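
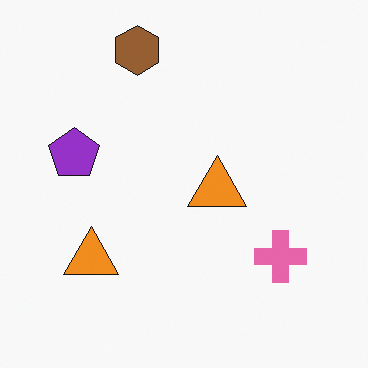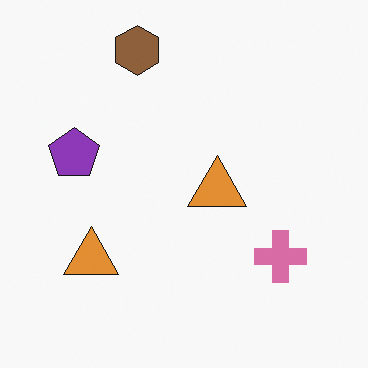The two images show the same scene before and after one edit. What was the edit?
The image was slightly desaturated.

All colors are more muted and greyish — a global saturation change.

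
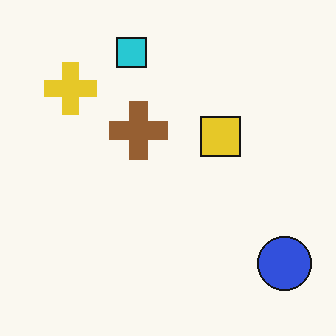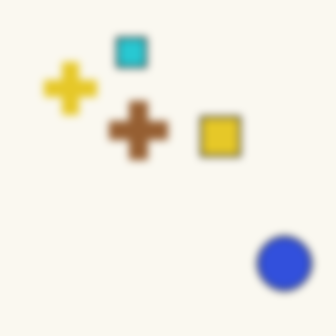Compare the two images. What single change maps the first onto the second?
It was moderately blurred.

Shape edges and outlines are uniformly softened across the whole image.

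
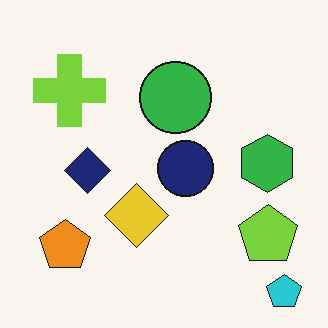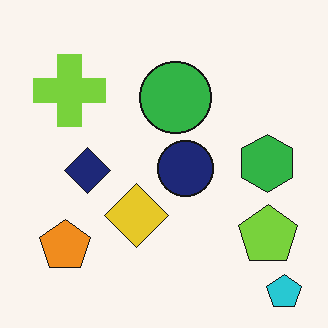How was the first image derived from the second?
This is the original image given moderate JPEG compression.

Blocky 8×8 compression artifacts appear around shape edges and the flat background shows ringing — characteristic JPEG degradation.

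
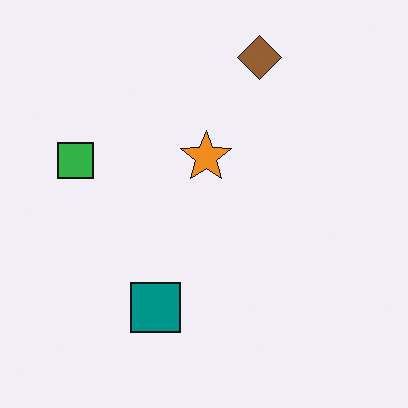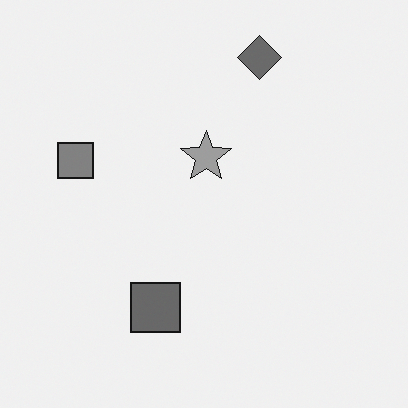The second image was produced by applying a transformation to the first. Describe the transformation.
It was converted to grayscale.

All color is removed — every shape is now a shade of grey.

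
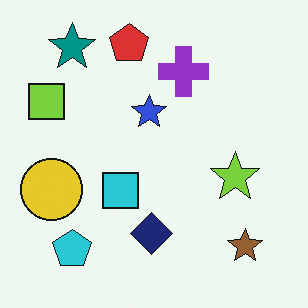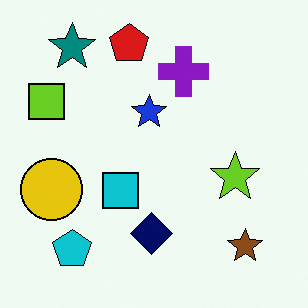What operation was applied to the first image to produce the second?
This is the original image given slightly increased contrast.

Tones are pushed away from mid-grey across the whole image — a global contrast change.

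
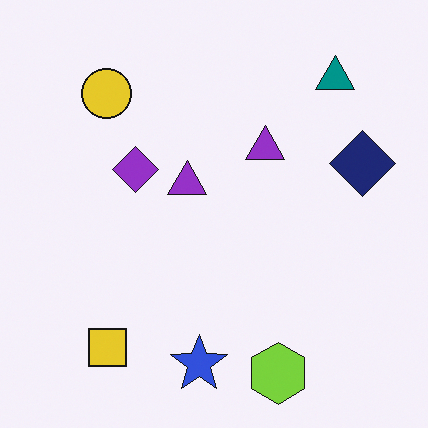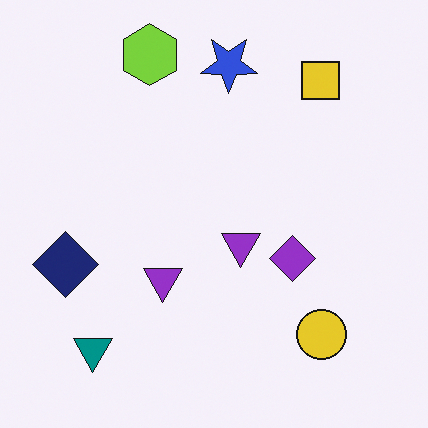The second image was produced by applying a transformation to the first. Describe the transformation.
This is the original image rotated 180°.

The teal triangle sits in the top-right of the first image and the bottom-left of the second — consistent with a whole-image 180° rotation.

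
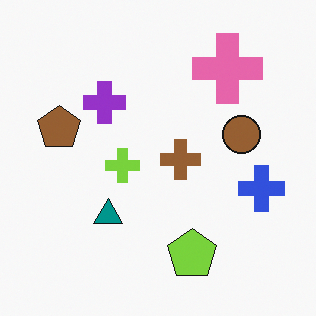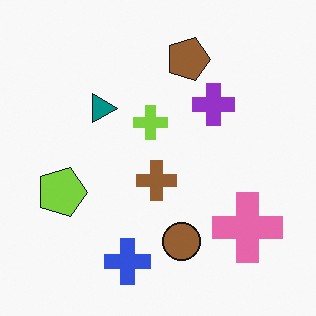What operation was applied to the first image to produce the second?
It was rotated 90° clockwise.

The pink cross sits in the top-right of the first image and the bottom-right of the second — consistent with a whole-image 90° clockwise rotation.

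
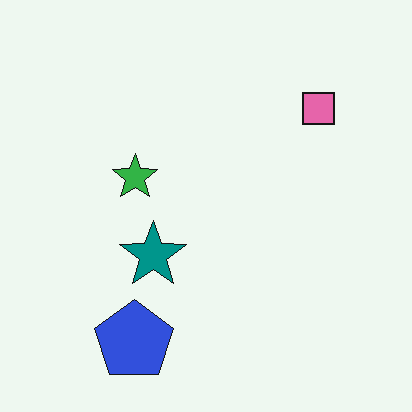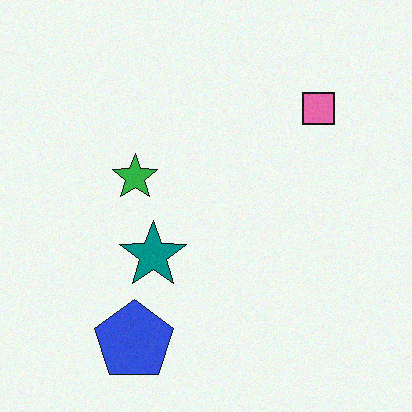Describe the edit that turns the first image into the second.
It was degraded with light additive noise.

Random speckle covers the whole image, including the flat background.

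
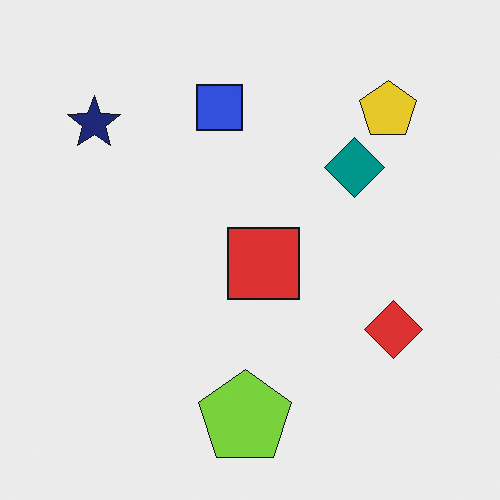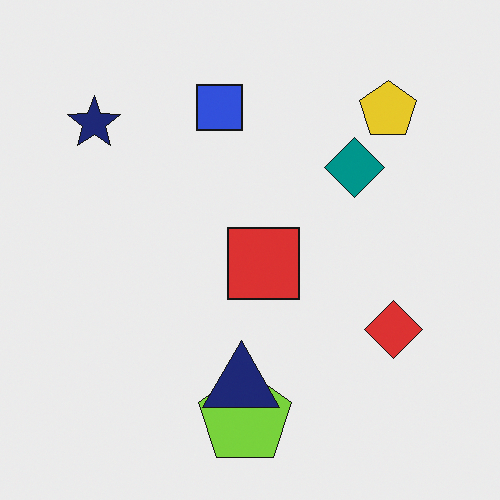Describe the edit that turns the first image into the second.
It was overlaid with an additional navy triangle.

A navy triangle appears in the second image that is absent from the first.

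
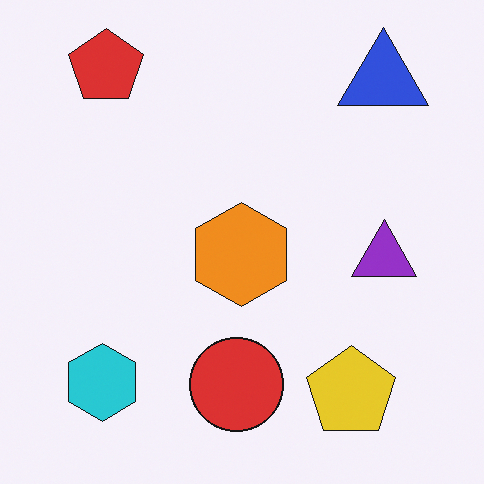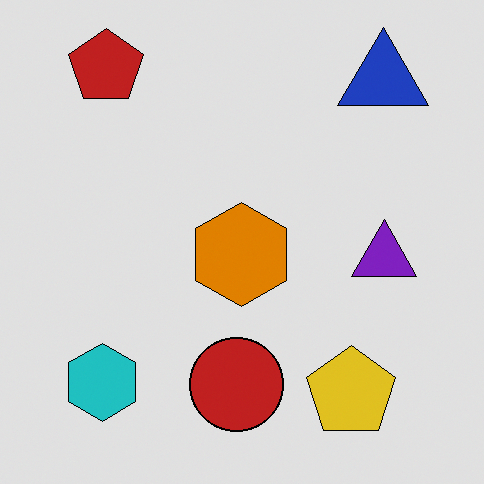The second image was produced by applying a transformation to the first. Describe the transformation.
It was moderately posterized.

Each flat color has snapped to a coarser quantized level — most visibly, the near-white background has dropped to a flat grey.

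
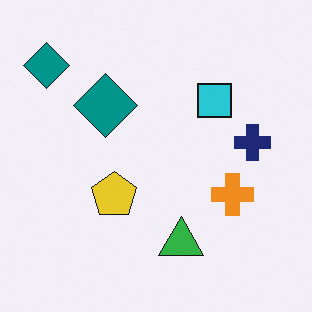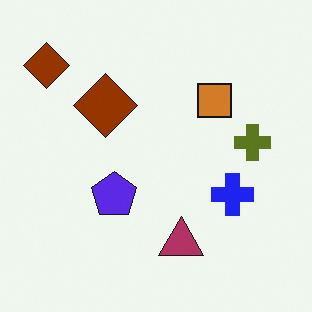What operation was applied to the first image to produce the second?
The image was hue-shifted through roughly half the color wheel.

Every shape's color has rotated by the same amount around the hue wheel — a uniform hue shift.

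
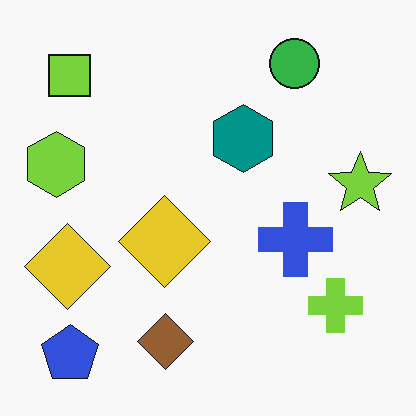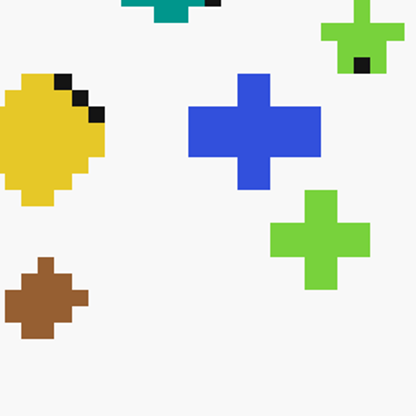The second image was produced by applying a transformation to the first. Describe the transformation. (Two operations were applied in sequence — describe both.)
The image was heavily pixelated into large blocks, then cropped to a noticeably smaller region and rescaled.

Shapes are reduced to large square blocks; fine edges and outlines are lost — a downscale-then-upscale (mosaic) effect. The visible shapes are larger and the field of view is narrower; shapes near the original edges may be partly or wholly outside the frame — a crop-and-rescale.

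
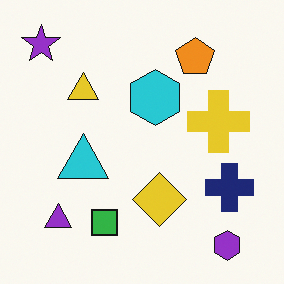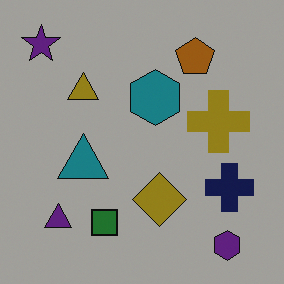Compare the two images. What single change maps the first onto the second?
The image was darkened a lot.

Every pixel — background and shapes alike — is uniformly darkened.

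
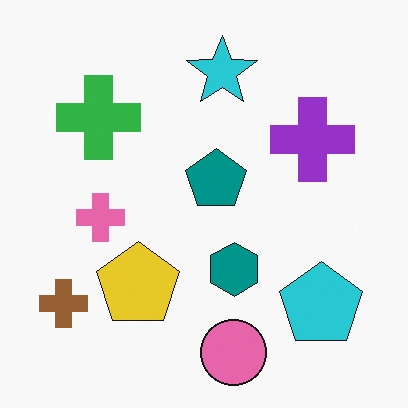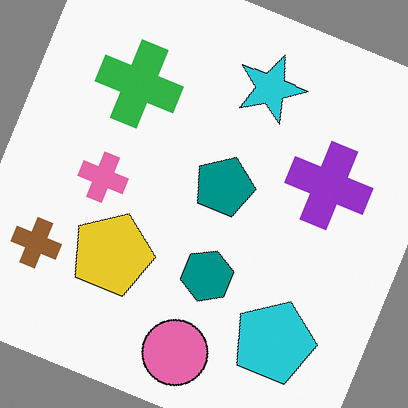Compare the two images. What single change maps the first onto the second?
The transformation is: rotated clockwise by a moderate amount.

Every shape is tilted by the same angle and the image corners show triangular fill wedges — a whole-image rotation by a non-right angle.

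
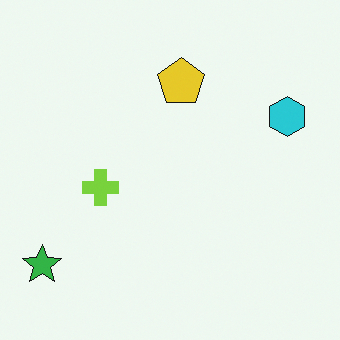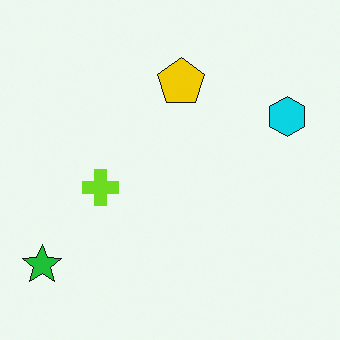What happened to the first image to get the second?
The transformation is: slightly oversaturated.

All colors are more vivid — a global saturation change.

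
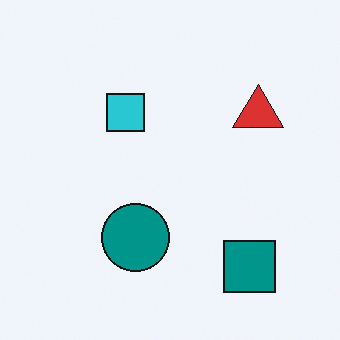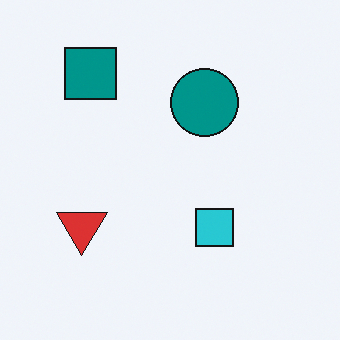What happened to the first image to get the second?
The transformation is: rotated 180°.

The teal square sits in the bottom-right of the first image and the top-left of the second — consistent with a whole-image 180° rotation.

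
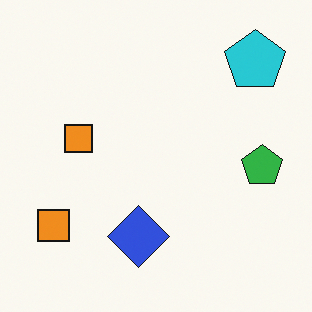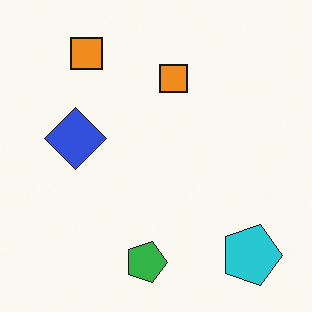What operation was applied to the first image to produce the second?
This is the original image rotated 90° clockwise.

The cyan pentagon sits in the top-right of the first image and the bottom-right of the second — consistent with a whole-image 90° clockwise rotation.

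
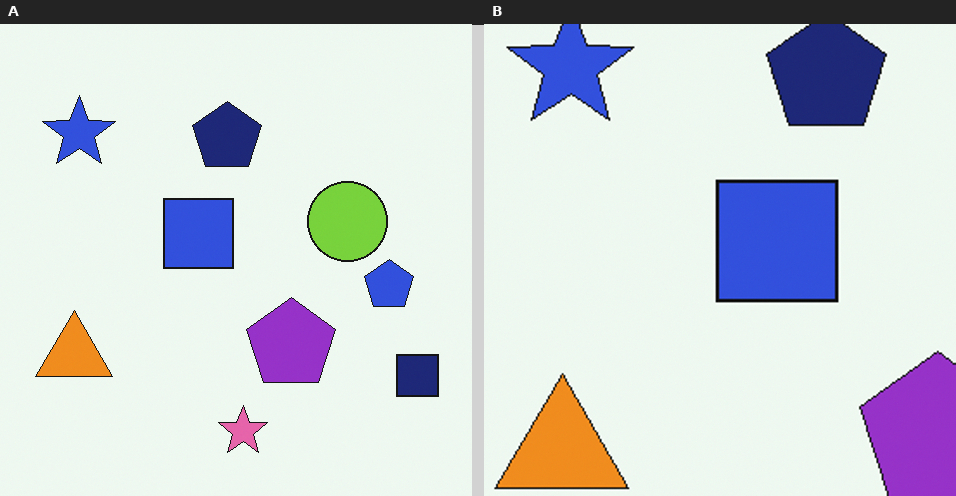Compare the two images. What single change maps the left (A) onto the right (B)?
The image was cropped to a noticeably smaller region and rescaled.

The visible shapes are larger and the field of view is narrower; shapes near the original edges may be partly or wholly outside the frame — a crop-and-rescale.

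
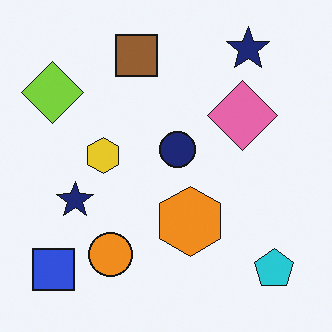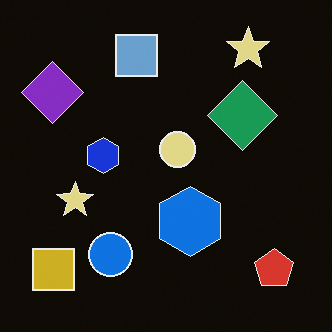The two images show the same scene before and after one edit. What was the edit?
This is the original image color-inverted (negative).

The light background has become dark and every shape's color is its complement — a photographic negative.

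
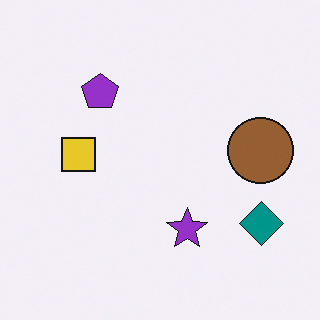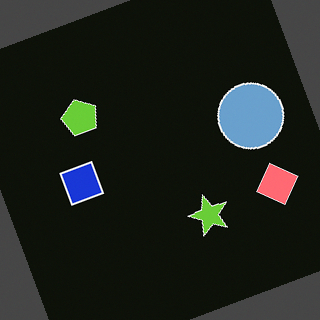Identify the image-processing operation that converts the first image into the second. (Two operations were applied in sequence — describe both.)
This is the original image color-inverted (negative), then rotated counter-clockwise by a moderate amount.

The light background has become dark and every shape's color is its complement — a photographic negative. Every shape is tilted by the same angle and the image corners show triangular fill wedges — a whole-image rotation by a non-right angle.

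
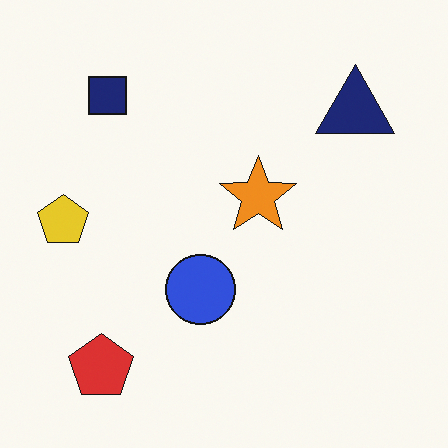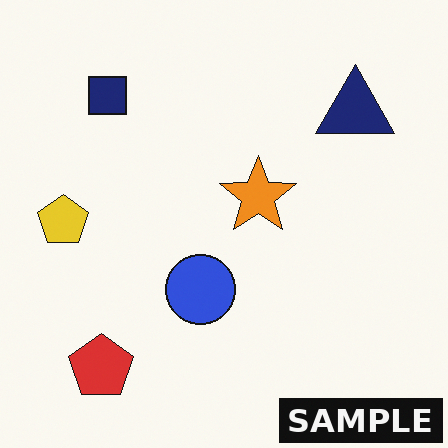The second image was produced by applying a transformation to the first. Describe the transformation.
The image was watermarked with the text "SAMPLE" in the lower-right corner.

A dark label reading "SAMPLE" appears in the lower-right corner.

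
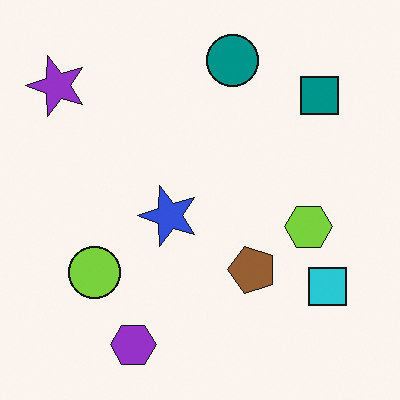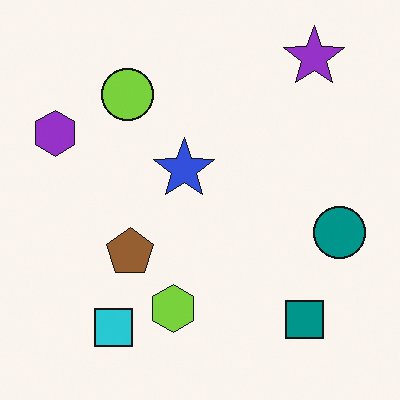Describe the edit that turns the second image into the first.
The first image is the second rotated 90° counter-clockwise.

The purple star sits in the top-right of the second image and the top-left of the first — consistent with a whole-image 90° counter-clockwise rotation.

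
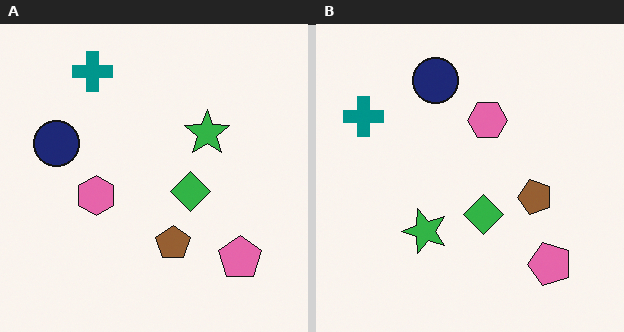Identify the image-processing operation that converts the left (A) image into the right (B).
This is the original image transposed (reflected across the top-left ↔ bottom-right diagonal).

Shapes have swapped their row and column positions — what was in the top-right is now in the bottom-left — a diagonal reflection.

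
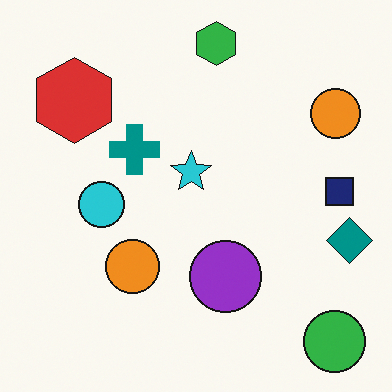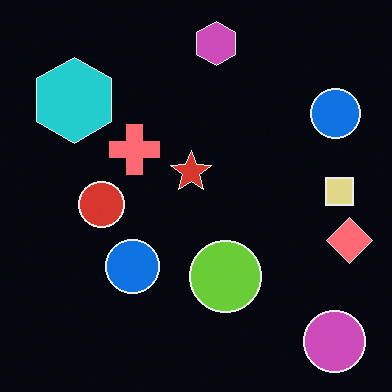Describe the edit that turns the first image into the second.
The image was color-inverted (negative).

The light background has become dark and every shape's color is its complement — a photographic negative.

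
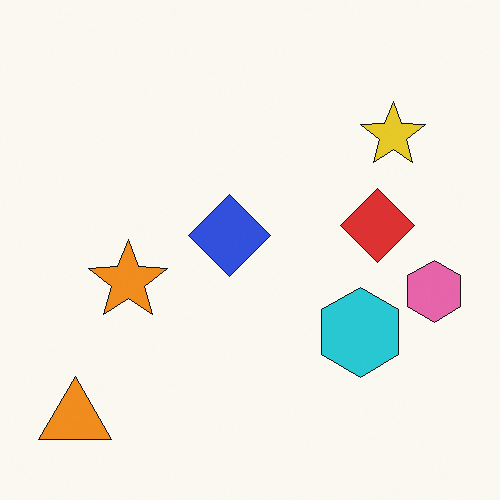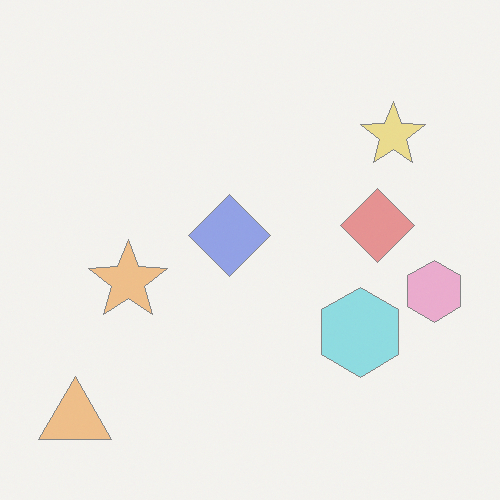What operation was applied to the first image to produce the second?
It was washed out (contrast reduced).

Tones are pushed toward mid-grey across the whole image — a global contrast change.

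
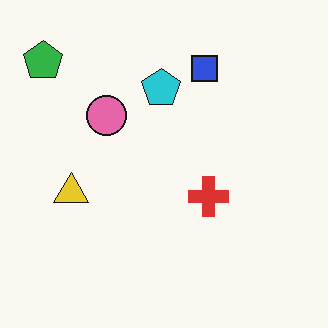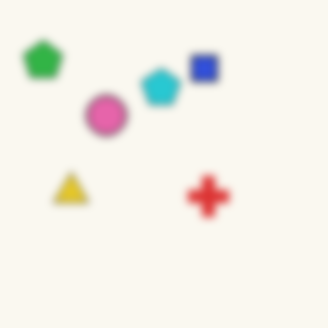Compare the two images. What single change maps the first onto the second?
This is the original image moderately blurred.

Shape edges and outlines are uniformly softened across the whole image.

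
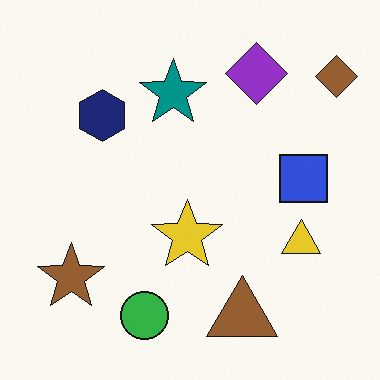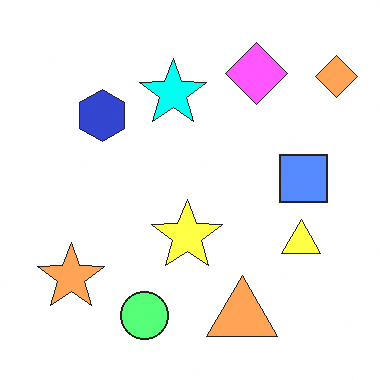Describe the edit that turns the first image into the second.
This is the original image substantially brightened.

Every pixel — background and shapes alike — is uniformly brightened.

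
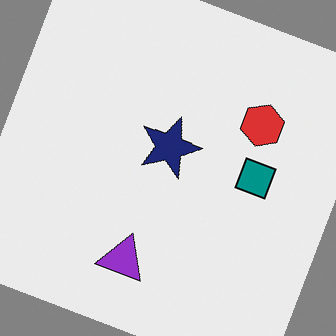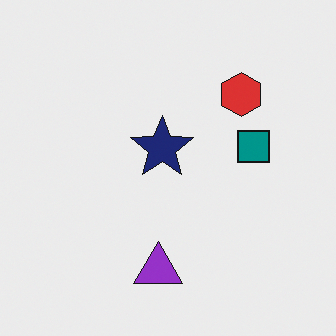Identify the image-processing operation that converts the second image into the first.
The image was rotated clockwise by a clearly visible amount.

Every shape is tilted by the same angle and the image corners show triangular fill wedges — a whole-image rotation by a non-right angle.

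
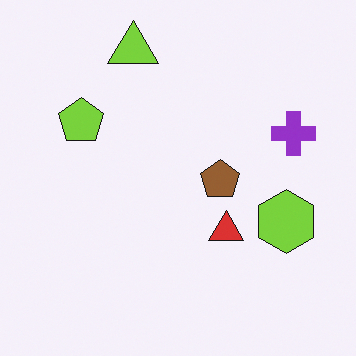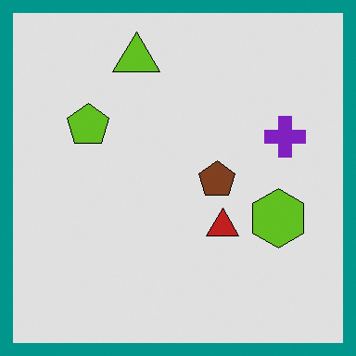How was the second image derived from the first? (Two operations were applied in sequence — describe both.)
The second image is the first moderately posterized, then framed with a teal border.

Each flat color has snapped to a coarser quantized level — most visibly, the near-white background has dropped to a flat grey. A solid teal frame runs around the edge of the second image, with the content slightly shrunk inside it.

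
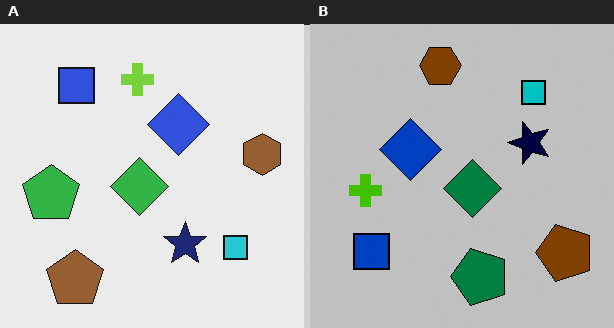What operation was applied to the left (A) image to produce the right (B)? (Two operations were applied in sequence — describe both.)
This is the original image heavily posterized to just a handful of flat colors, then rotated 90° counter-clockwise.

Each flat color has snapped to a coarser quantized level — most visibly, the near-white background has dropped to a flat grey. The brown pentagon sits in the bottom-left of the left (A) image and the bottom-right of the right (B) — consistent with a whole-image 90° counter-clockwise rotation.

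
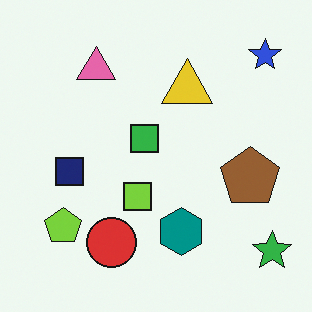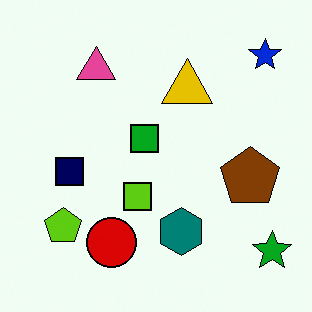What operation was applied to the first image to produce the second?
The image was given slightly increased contrast.

Tones are pushed away from mid-grey across the whole image — a global contrast change.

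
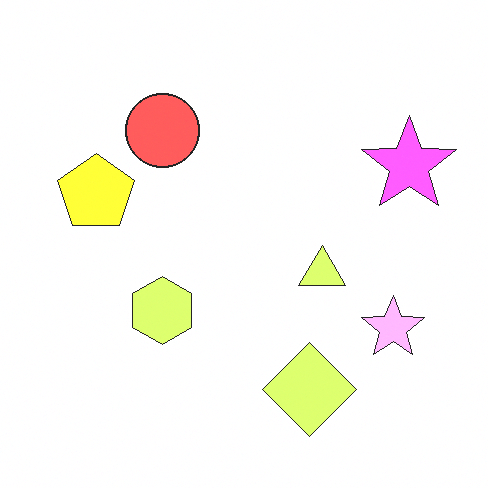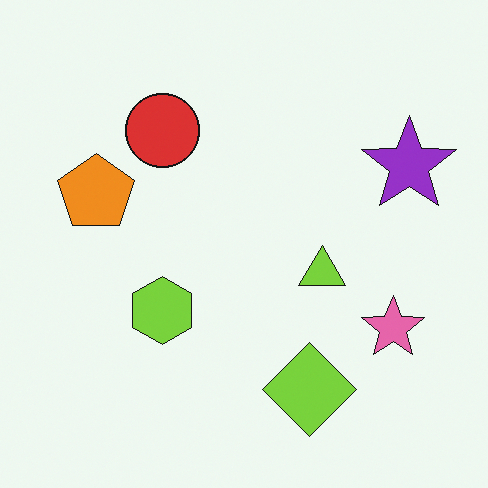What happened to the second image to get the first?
The transformation is: brightened a lot.

Every pixel — background and shapes alike — is uniformly brightened.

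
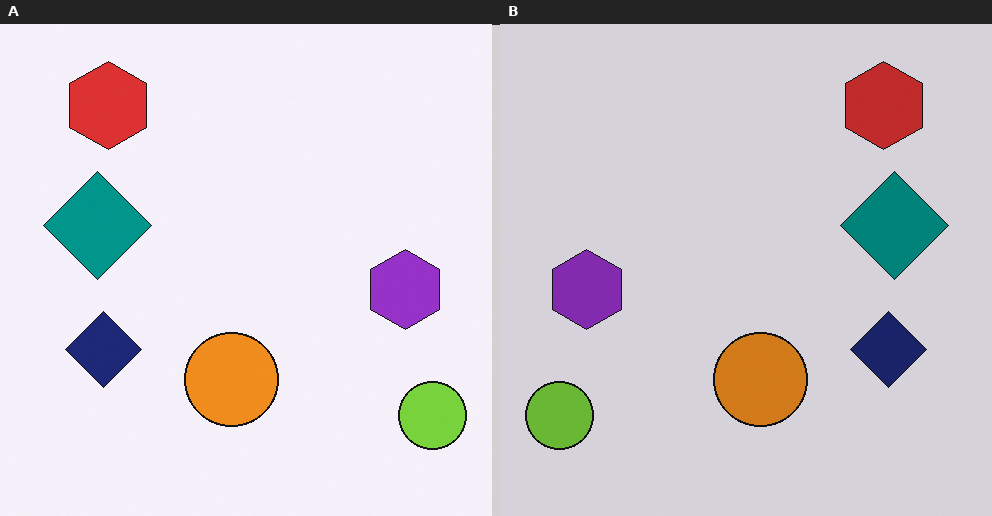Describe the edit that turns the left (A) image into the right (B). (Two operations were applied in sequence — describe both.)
Flipped horizontally (left ↔ right), then darkened a little.

The lime circle is in the bottom-right of the left (A) image and the bottom-left of the right (B) — shapes on opposite sides of the vertical midline have swapped in a mirror flip. Every pixel — background and shapes alike — is uniformly darkened.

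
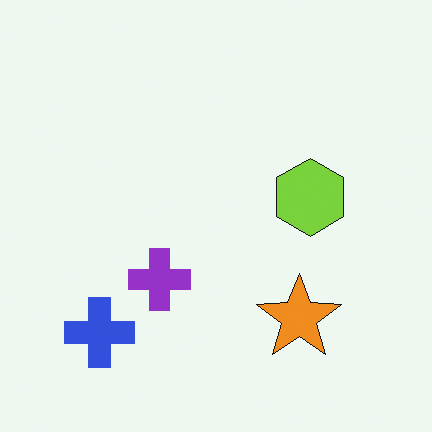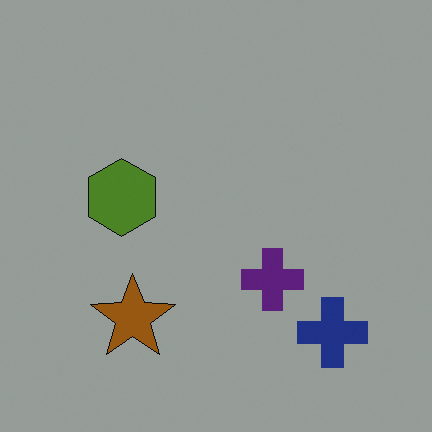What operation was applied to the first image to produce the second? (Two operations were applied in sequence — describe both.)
The second image is the first flipped horizontally (left ↔ right), then noticeably darkened.

The blue cross is in the bottom-left of the first image and the bottom-right of the second — shapes on opposite sides of the vertical midline have swapped in a mirror flip. Every pixel — background and shapes alike — is uniformly darkened.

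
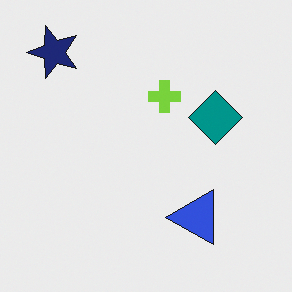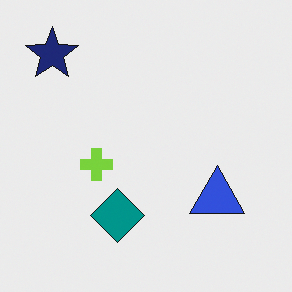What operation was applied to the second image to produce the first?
The transformation is: transposed (reflected across the top-left ↔ bottom-right diagonal).

Shapes have swapped their row and column positions — what was in the top-right is now in the bottom-left — a diagonal reflection.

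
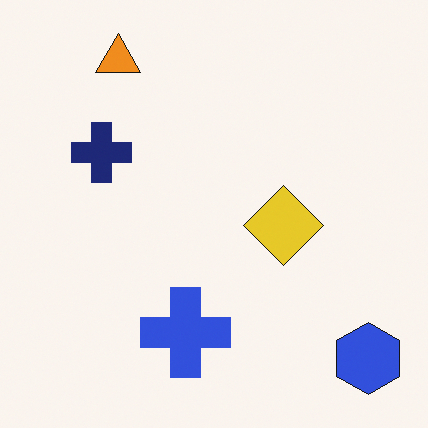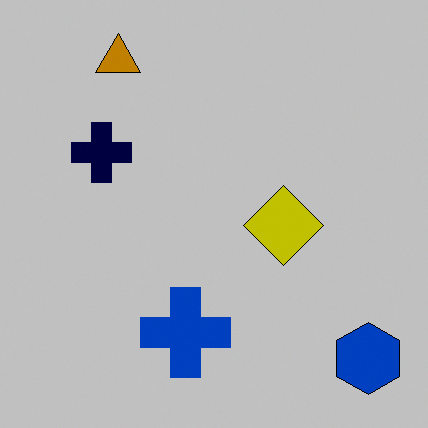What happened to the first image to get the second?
This is the original image heavily posterized to just a handful of flat colors.

Each flat color has snapped to a coarser quantized level — most visibly, the near-white background has dropped to a flat grey.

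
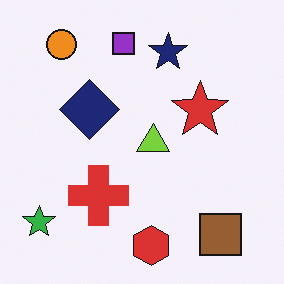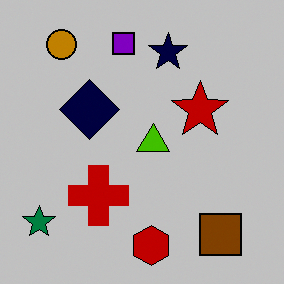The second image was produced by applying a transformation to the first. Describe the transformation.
It was heavily posterized to just a handful of flat colors.

Each flat color has snapped to a coarser quantized level — most visibly, the near-white background has dropped to a flat grey.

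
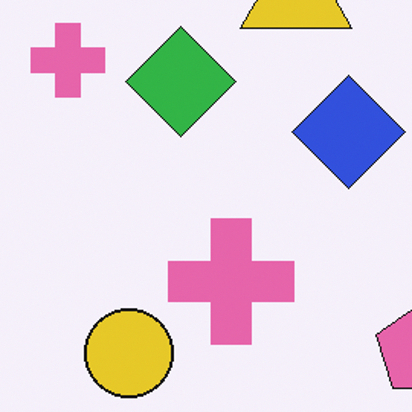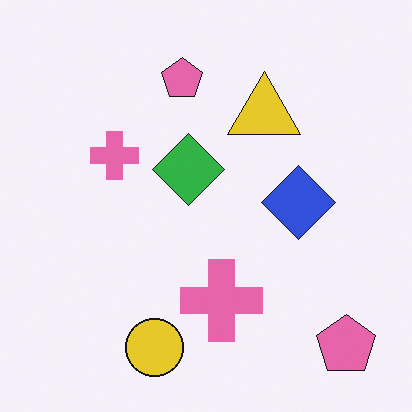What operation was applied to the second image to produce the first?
The first image is the second cropped slightly and scaled back up.

The visible shapes are larger and the field of view is narrower; shapes near the original edges may be partly or wholly outside the frame — a crop-and-rescale.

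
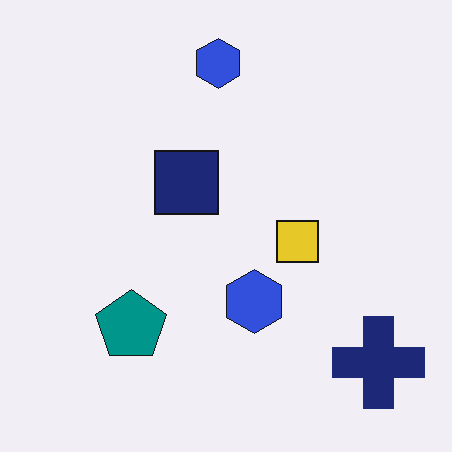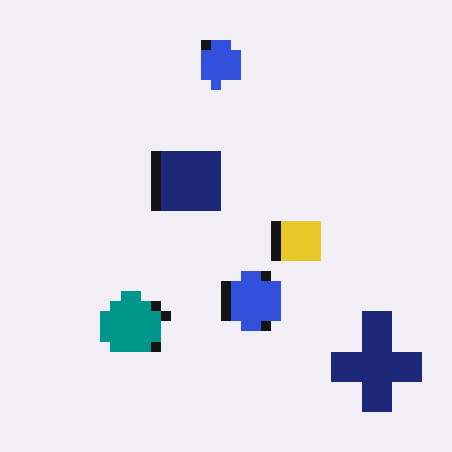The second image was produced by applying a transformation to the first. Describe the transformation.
The second image is the first heavily pixelated into large blocks.

Shapes are reduced to large square blocks; fine edges and outlines are lost — a downscale-then-upscale (mosaic) effect.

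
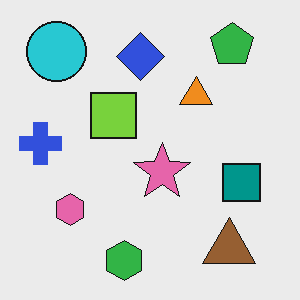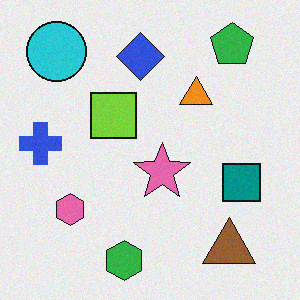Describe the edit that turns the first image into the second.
The transformation is: degraded with light additive noise.

Random speckle covers the whole image, including the flat background.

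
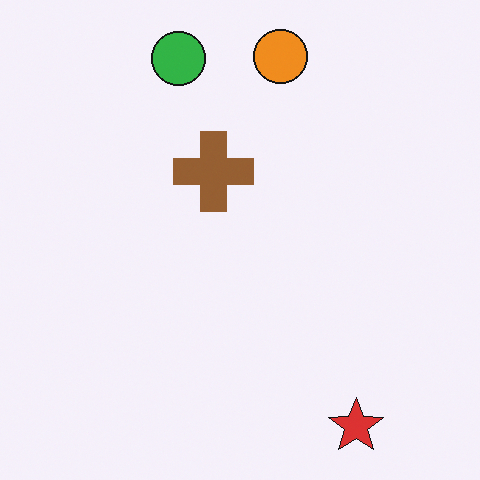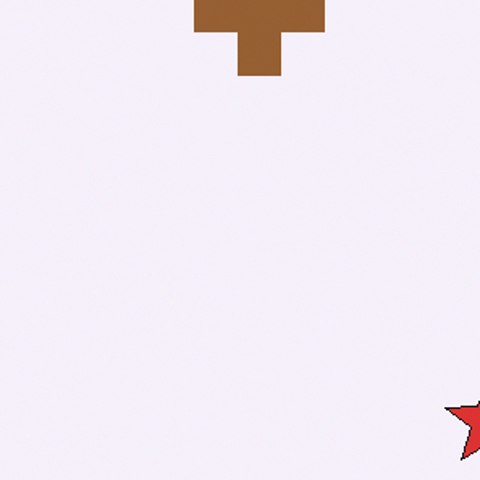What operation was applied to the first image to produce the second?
The image was cropped to a modestly smaller region and rescaled.

The visible shapes are larger and the field of view is narrower; shapes near the original edges may be partly or wholly outside the frame — a crop-and-rescale.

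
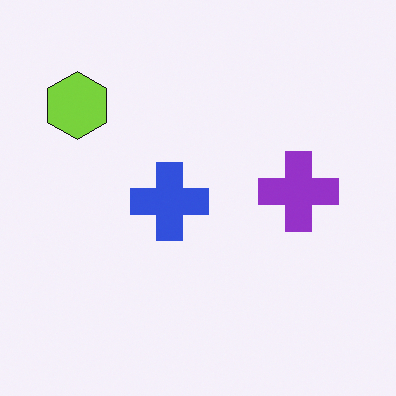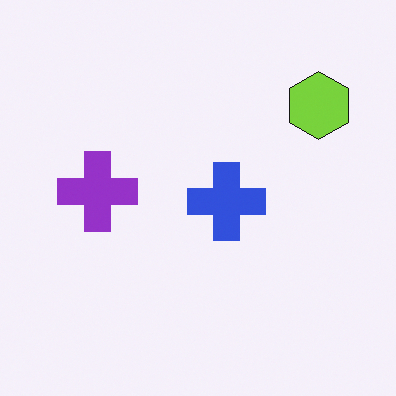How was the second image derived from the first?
This is the original image flipped horizontally (left ↔ right).

The lime hexagon is in the top-left of the first image and the top-right of the second — shapes on opposite sides of the vertical midline have swapped in a mirror flip.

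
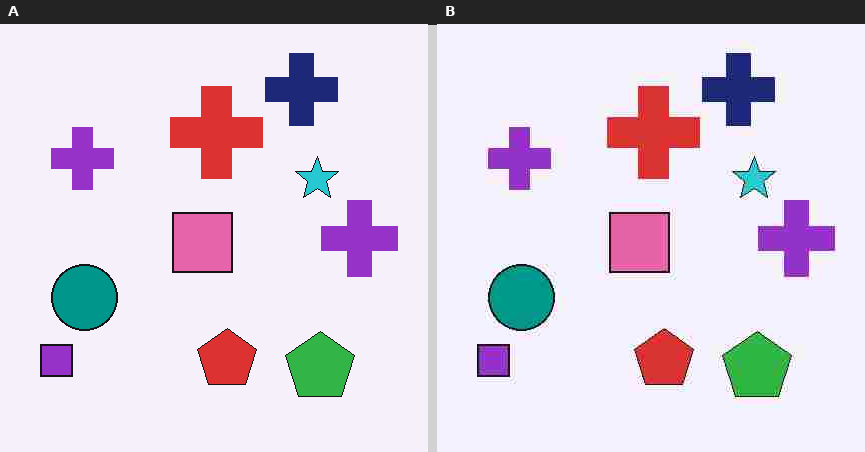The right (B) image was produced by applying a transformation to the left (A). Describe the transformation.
It was heavily JPEG-compressed with obvious blocking artifacts.

Blocky 8×8 compression artifacts appear around shape edges and the flat background shows ringing — characteristic JPEG degradation.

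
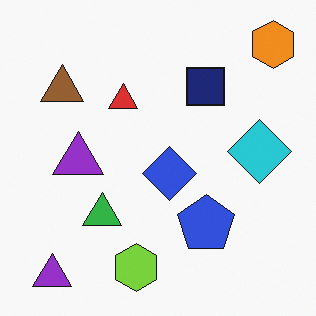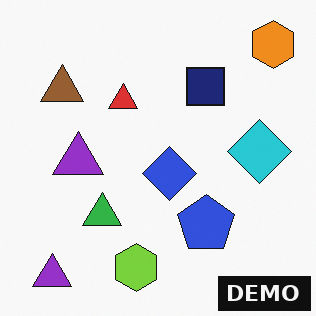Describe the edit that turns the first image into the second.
Watermarked with the text "DEMO" in the lower-right corner.

A dark label reading "DEMO" appears in the lower-right corner.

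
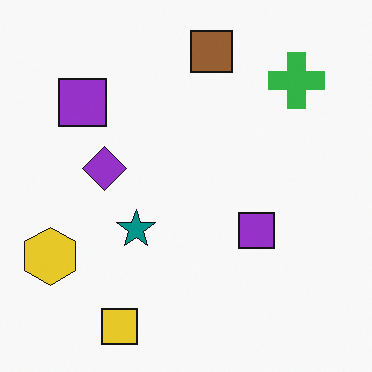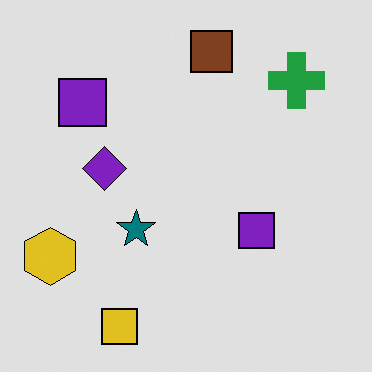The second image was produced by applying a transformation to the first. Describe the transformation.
It was posterized to a reduced palette.

Each flat color has snapped to a coarser quantized level — most visibly, the near-white background has dropped to a flat grey.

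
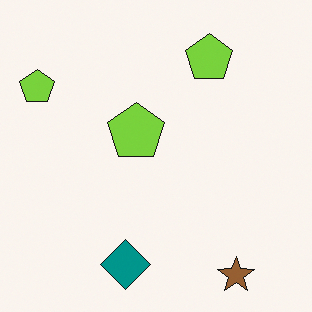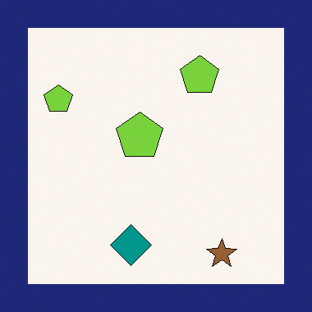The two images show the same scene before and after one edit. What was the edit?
The transformation is: framed with a navy border.

A solid navy frame runs around the edge of the second image, with the content slightly shrunk inside it.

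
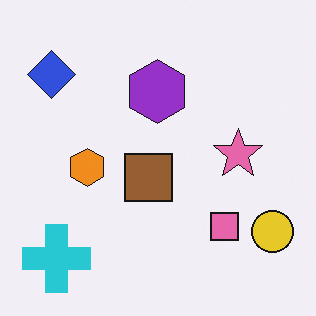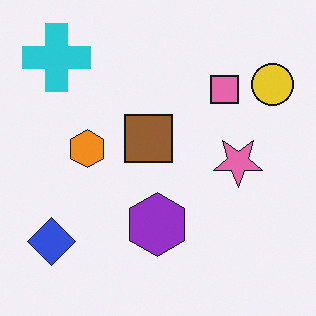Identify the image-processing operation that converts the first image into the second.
The second image is the first flipped vertically (top ↔ bottom).

The cyan cross is in the bottom-left of the first image and the top-left of the second — shapes on opposite sides of the horizontal midline have swapped in a mirror flip.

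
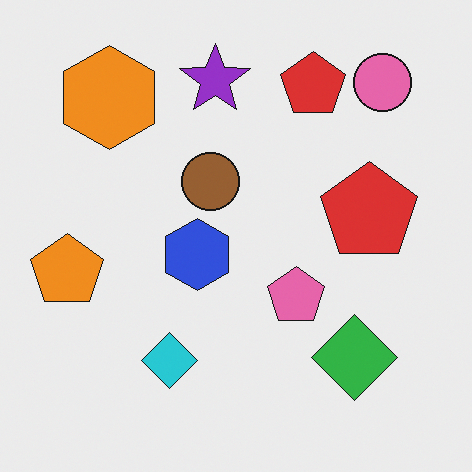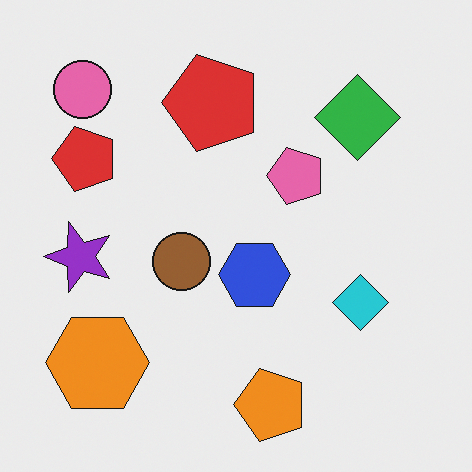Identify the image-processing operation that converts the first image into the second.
The second image is the first rotated 90° counter-clockwise.

The pink circle sits in the top-right of the first image and the top-left of the second — consistent with a whole-image 90° counter-clockwise rotation.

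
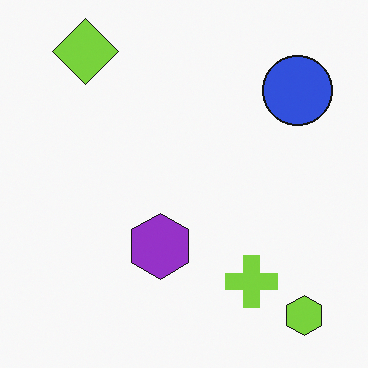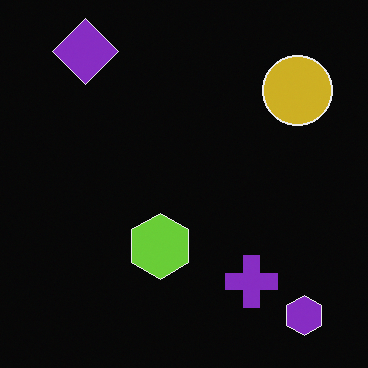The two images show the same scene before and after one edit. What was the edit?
The second image is the first color-inverted (negative).

The light background has become dark and every shape's color is its complement — a photographic negative.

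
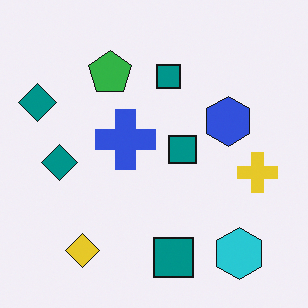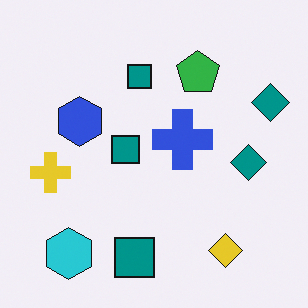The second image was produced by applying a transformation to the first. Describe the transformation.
It was flipped horizontally (left ↔ right).

The yellow cross is in the right of the first image and the left of the second — shapes on opposite sides of the vertical midline have swapped in a mirror flip.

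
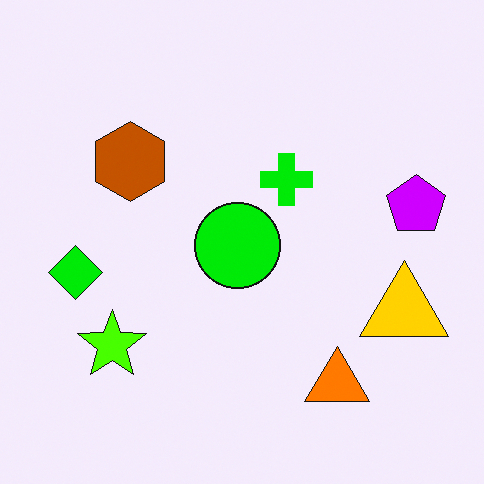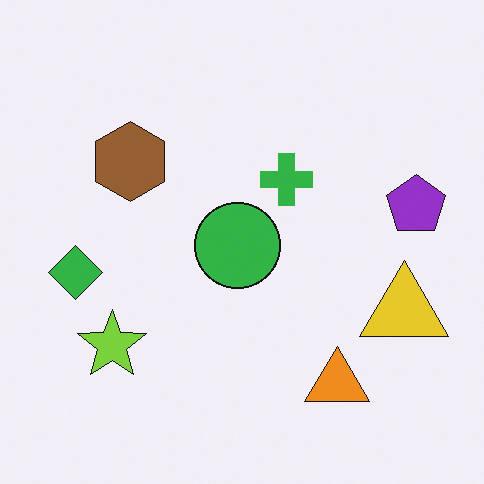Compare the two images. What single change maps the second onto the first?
The transformation is: made much more vivid (saturation change).

All colors are more vivid — a global saturation change.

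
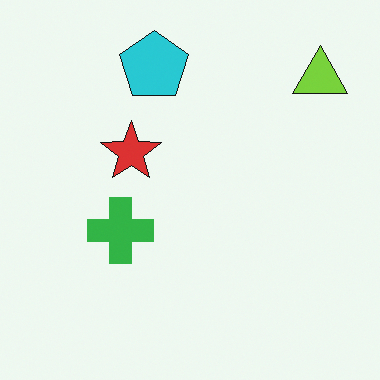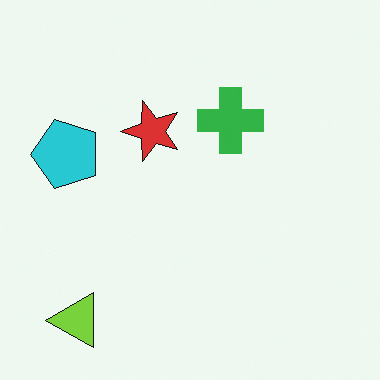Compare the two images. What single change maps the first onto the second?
It was transposed (reflected across the top-left ↔ bottom-right diagonal).

Shapes have swapped their row and column positions — what was in the top-right is now in the bottom-left — a diagonal reflection.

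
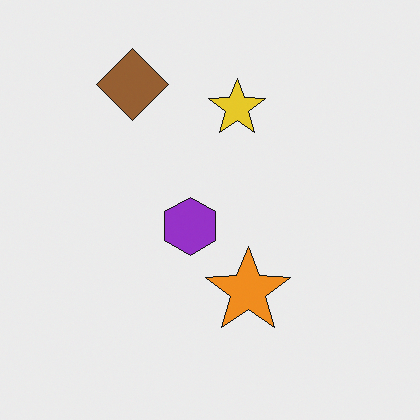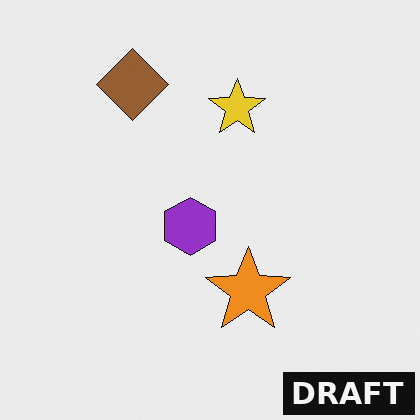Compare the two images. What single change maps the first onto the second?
The second image is the first watermarked with the text "DRAFT" in the lower-right corner.

A dark label reading "DRAFT" appears in the lower-right corner.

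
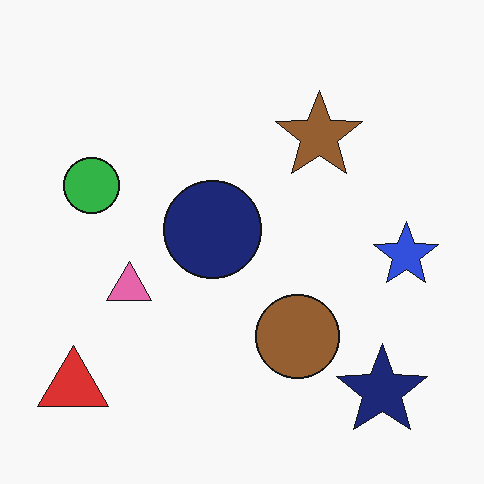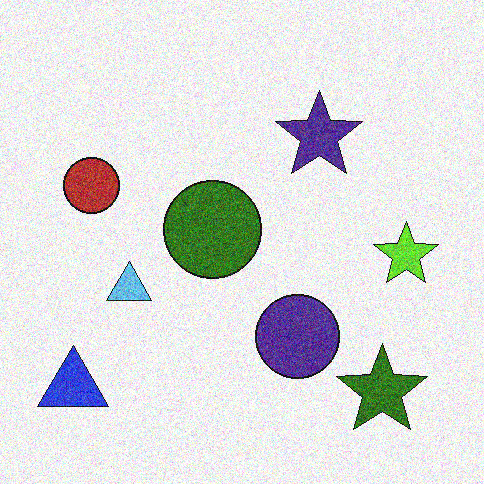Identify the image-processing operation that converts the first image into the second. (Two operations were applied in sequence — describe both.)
The transformation is: hue-shifted through roughly half the color wheel, then degraded with moderate additive noise.

Every shape's color has rotated by the same amount around the hue wheel — a uniform hue shift. Random speckle covers the whole image, including the flat background.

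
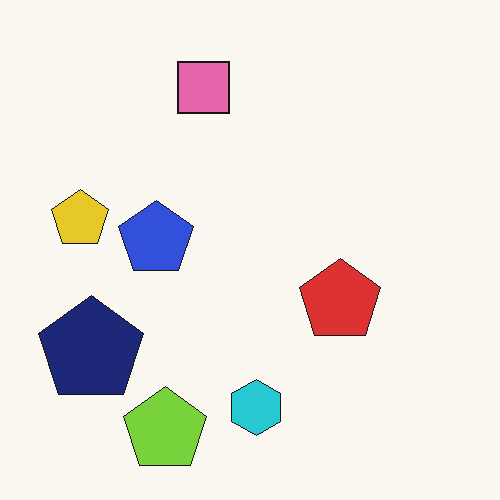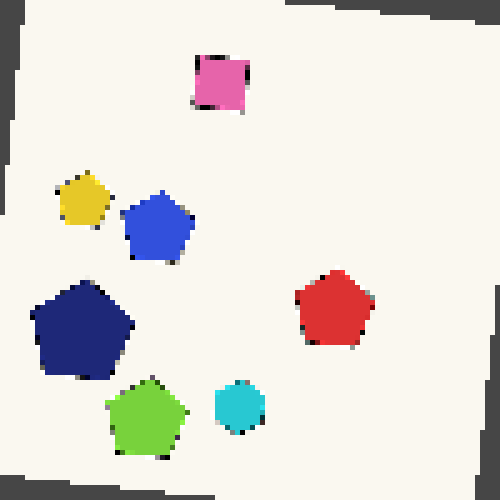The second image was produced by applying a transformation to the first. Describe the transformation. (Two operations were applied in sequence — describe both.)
This is the original image rotated clockwise by a small amount, then mildly pixelated.

Every shape is tilted by the same angle and the image corners show triangular fill wedges — a whole-image rotation by a non-right angle. Shapes are reduced to large square blocks; fine edges and outlines are lost — a downscale-then-upscale (mosaic) effect.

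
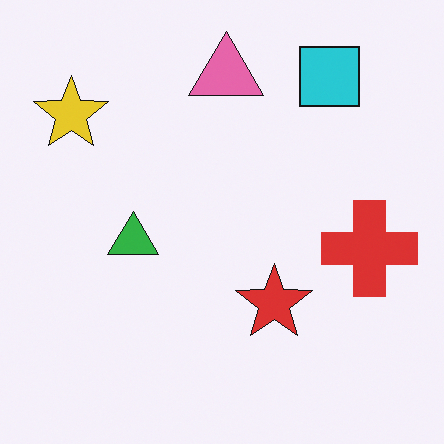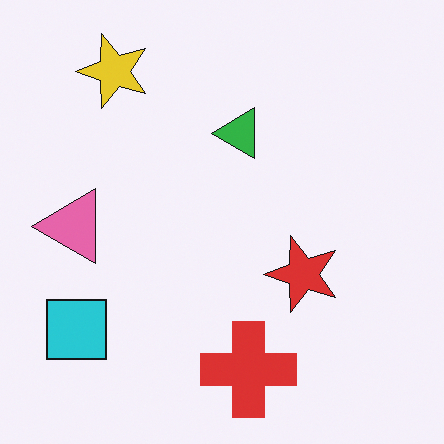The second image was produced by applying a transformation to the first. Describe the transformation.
Transposed (reflected across the top-left ↔ bottom-right diagonal).

Shapes have swapped their row and column positions — what was in the top-right is now in the bottom-left — a diagonal reflection.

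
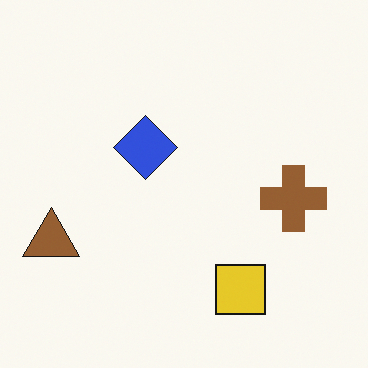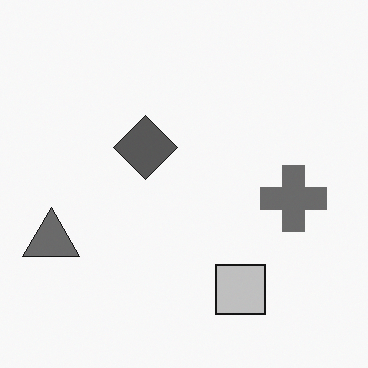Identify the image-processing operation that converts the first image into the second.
This is the original image converted to grayscale.

All color is removed — every shape is now a shade of grey.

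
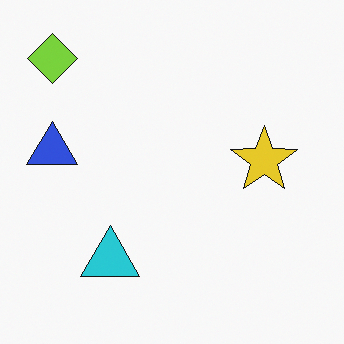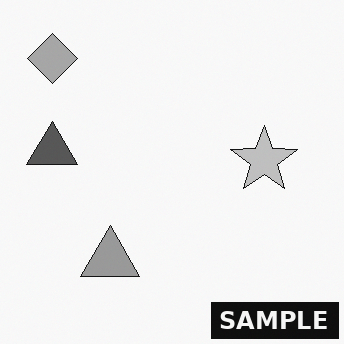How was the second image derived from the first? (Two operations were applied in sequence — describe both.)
This is the original image converted to grayscale, then watermarked with the text "SAMPLE" in the lower-right corner.

All color is removed — every shape is now a shade of grey. A dark label reading "SAMPLE" appears in the lower-right corner.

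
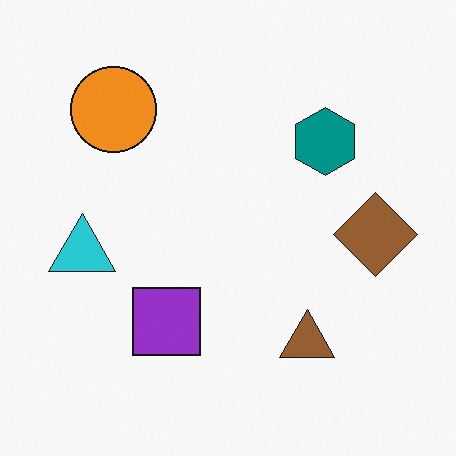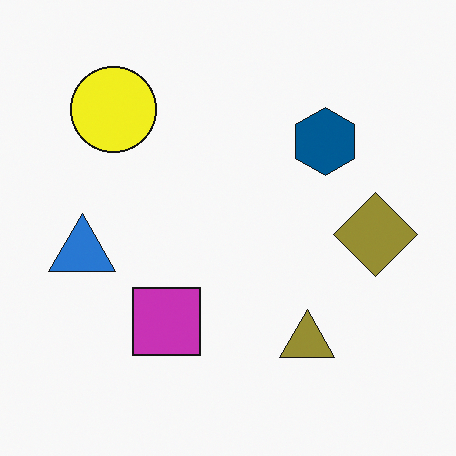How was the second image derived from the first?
The image was hue-shifted slightly.

Every shape's color has rotated by the same amount around the hue wheel — a uniform hue shift.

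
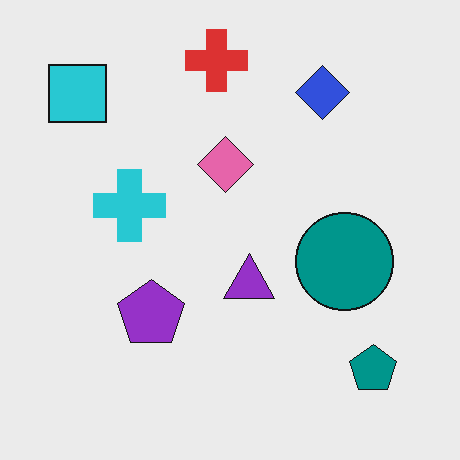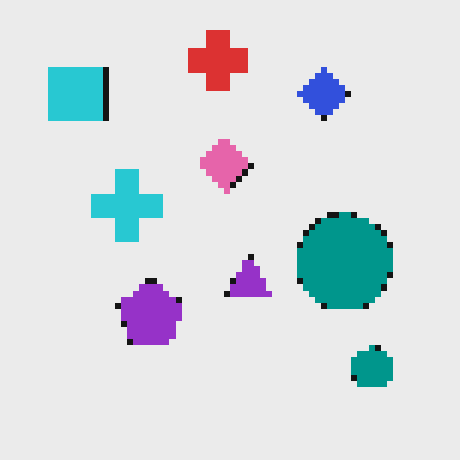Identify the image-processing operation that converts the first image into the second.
The second image is the first moderately pixelated.

Shapes are reduced to large square blocks; fine edges and outlines are lost — a downscale-then-upscale (mosaic) effect.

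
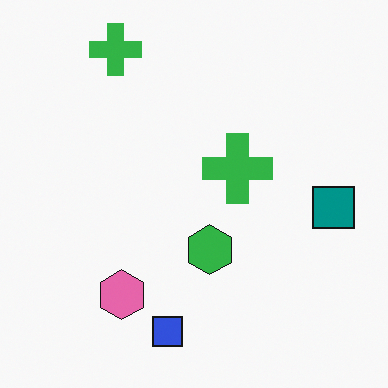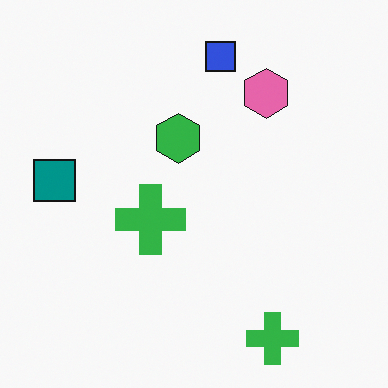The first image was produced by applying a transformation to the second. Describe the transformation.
The image was rotated 180°.

The teal square sits in the left of the second image and the right of the first — consistent with a whole-image 180° rotation.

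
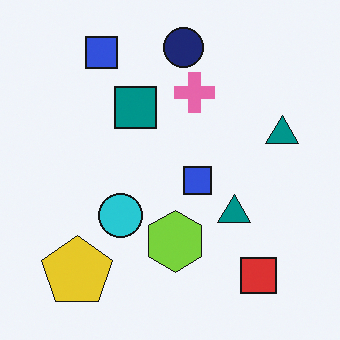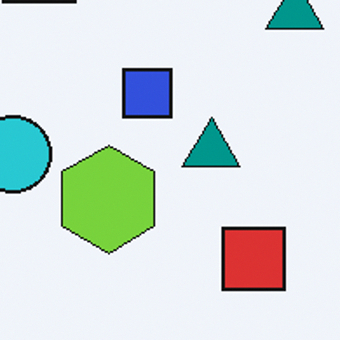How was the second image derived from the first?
This is the original image cropped to a noticeably smaller region and rescaled.

The visible shapes are larger and the field of view is narrower; shapes near the original edges may be partly or wholly outside the frame — a crop-and-rescale.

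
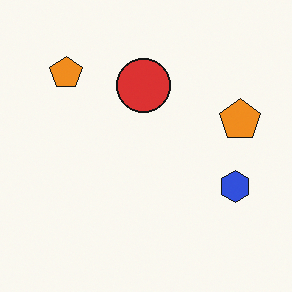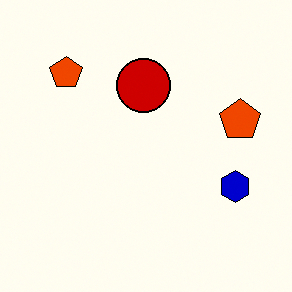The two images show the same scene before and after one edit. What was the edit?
The transformation is: boosted in contrast.

Tones are pushed away from mid-grey across the whole image — a global contrast change.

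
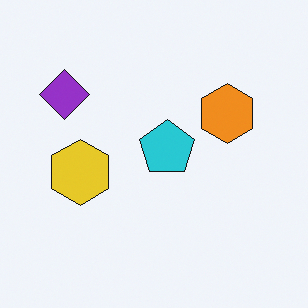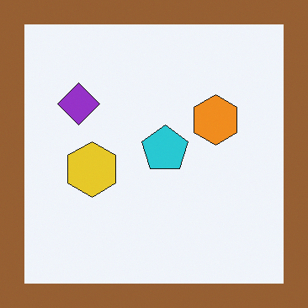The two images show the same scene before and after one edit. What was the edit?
The image was framed with a brown border.

A solid brown frame runs around the edge of the second image, with the content slightly shrunk inside it.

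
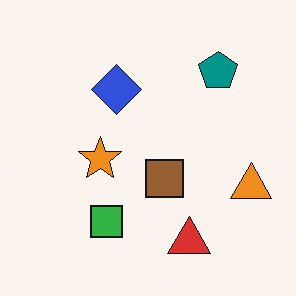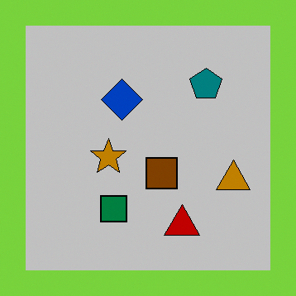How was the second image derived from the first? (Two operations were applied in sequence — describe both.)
The image was aggressively posterized, then framed with a lime border.

Each flat color has snapped to a coarser quantized level — most visibly, the near-white background has dropped to a flat grey. A solid lime frame runs around the edge of the second image, with the content slightly shrunk inside it.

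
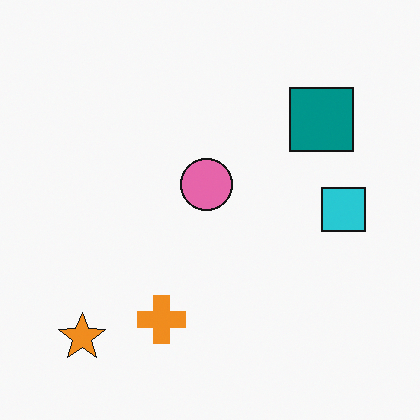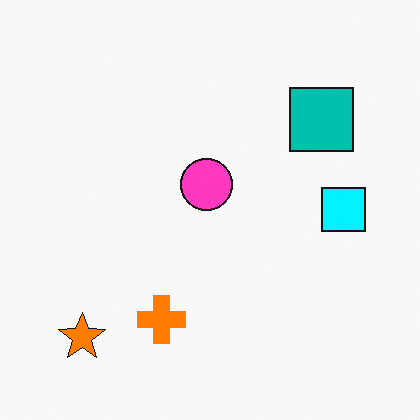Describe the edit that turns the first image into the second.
It was made much more vivid (saturation change).

All colors are more vivid — a global saturation change.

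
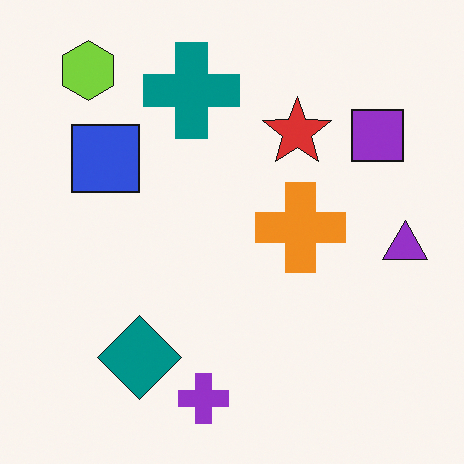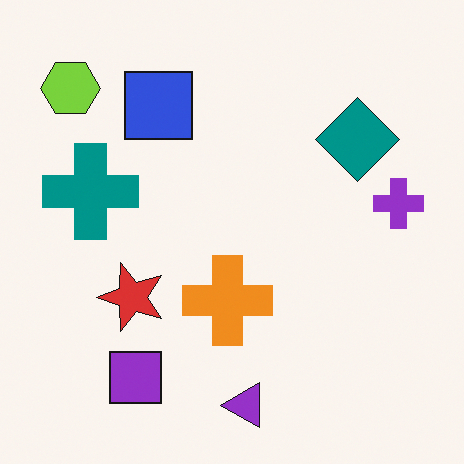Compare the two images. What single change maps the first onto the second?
This is the original image transposed (reflected across the top-left ↔ bottom-right diagonal).

Shapes have swapped their row and column positions — what was in the top-right is now in the bottom-left — a diagonal reflection.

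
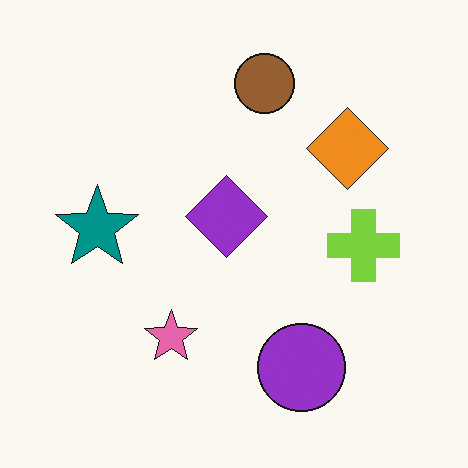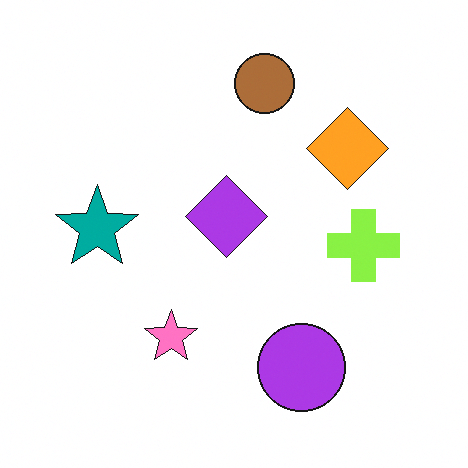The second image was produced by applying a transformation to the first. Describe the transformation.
This is the original image slightly brightened.

Every pixel — background and shapes alike — is uniformly brightened.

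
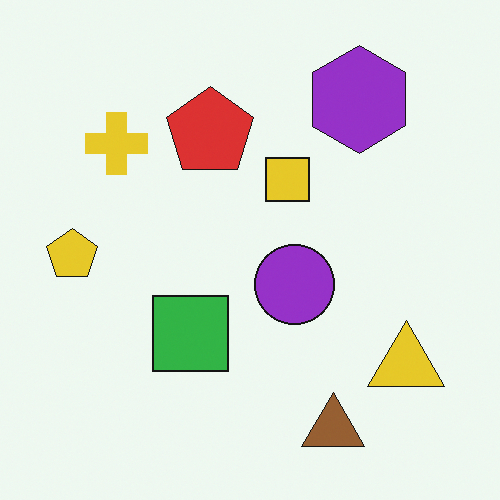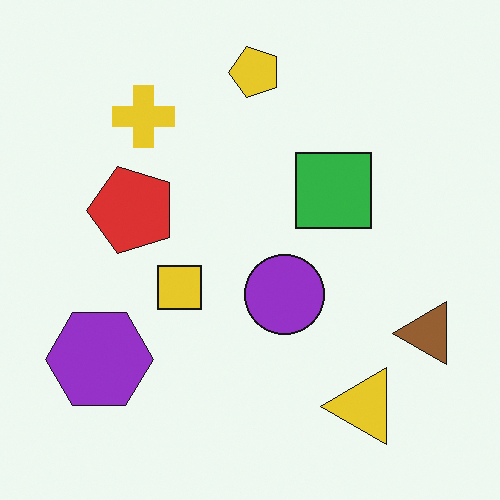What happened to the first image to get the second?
This is the original image transposed (reflected across the top-left ↔ bottom-right diagonal).

Shapes have swapped their row and column positions — what was in the top-right is now in the bottom-left — a diagonal reflection.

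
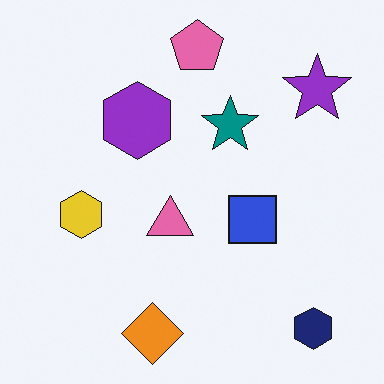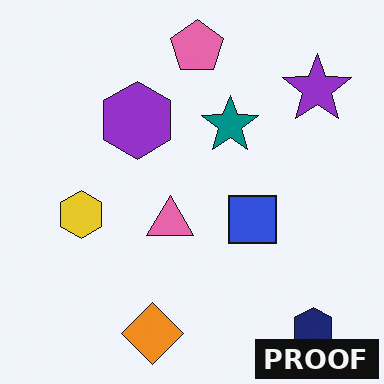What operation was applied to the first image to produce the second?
The second image is the first watermarked with the text "PROOF" in the lower-right corner.

A dark label reading "PROOF" appears in the lower-right corner.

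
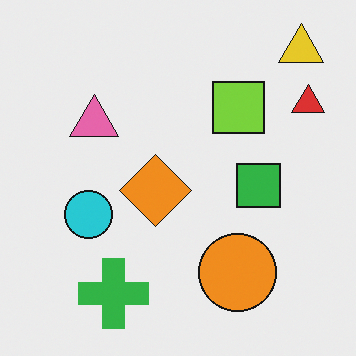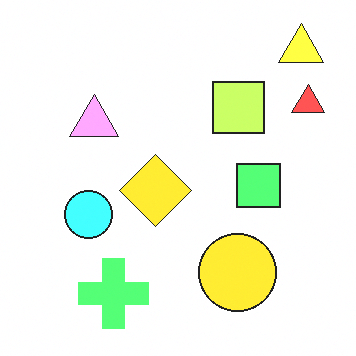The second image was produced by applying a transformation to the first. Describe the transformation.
It was substantially brightened.

Every pixel — background and shapes alike — is uniformly brightened.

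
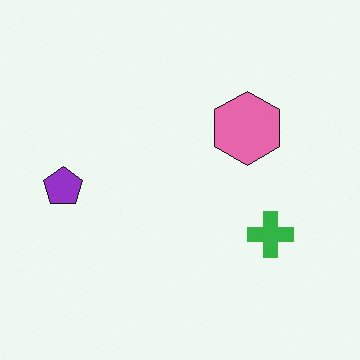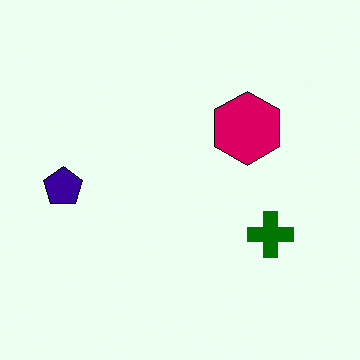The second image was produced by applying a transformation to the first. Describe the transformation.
The transformation is: given much higher contrast.

Tones are pushed away from mid-grey across the whole image — a global contrast change.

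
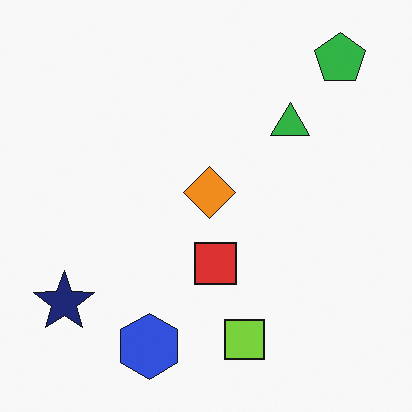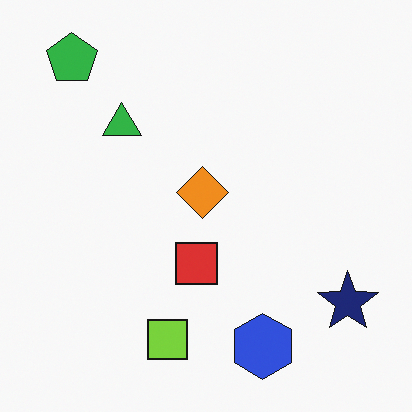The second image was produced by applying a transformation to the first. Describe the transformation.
It was flipped horizontally (left ↔ right).

The navy star is in the bottom-left of the first image and the bottom-right of the second — shapes on opposite sides of the vertical midline have swapped in a mirror flip.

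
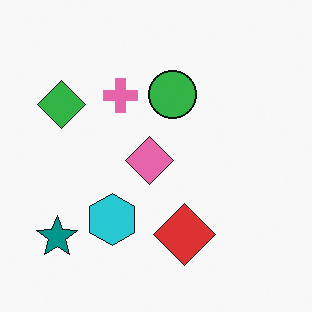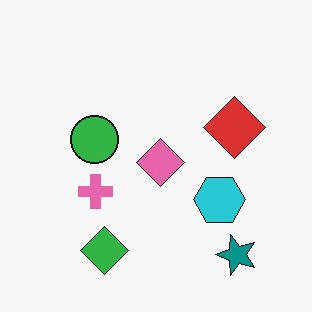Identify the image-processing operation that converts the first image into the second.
It was rotated 90° counter-clockwise.

The teal star sits in the bottom-left of the first image and the bottom-right of the second — consistent with a whole-image 90° counter-clockwise rotation.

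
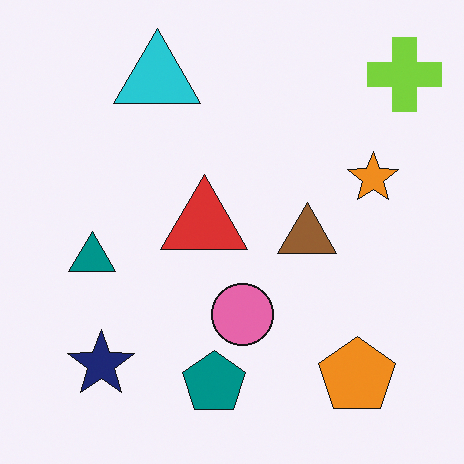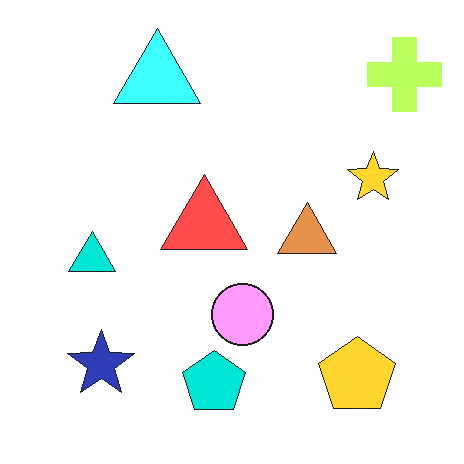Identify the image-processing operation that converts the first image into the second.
The transformation is: noticeably brightened.

Every pixel — background and shapes alike — is uniformly brightened.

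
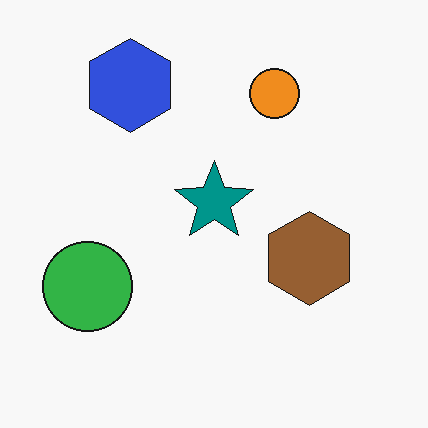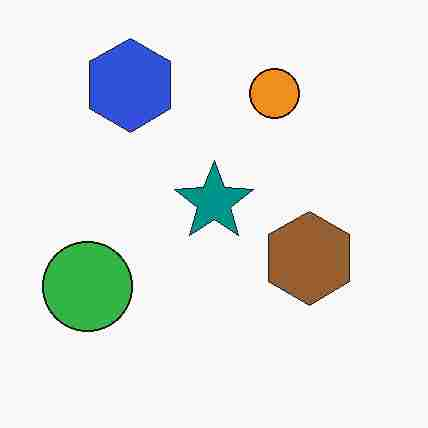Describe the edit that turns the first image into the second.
This is the original image degraded with heavy JPEG compression.

Blocky 8×8 compression artifacts appear around shape edges and the flat background shows ringing — characteristic JPEG degradation.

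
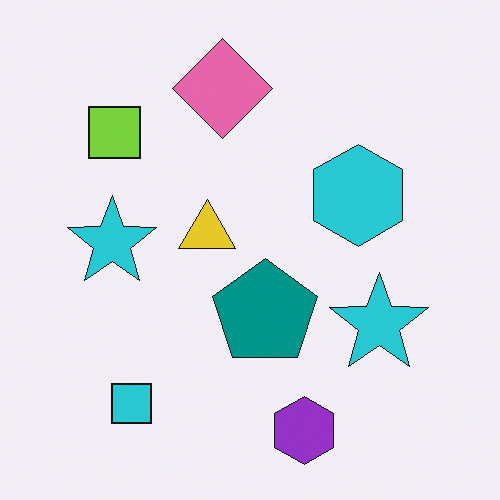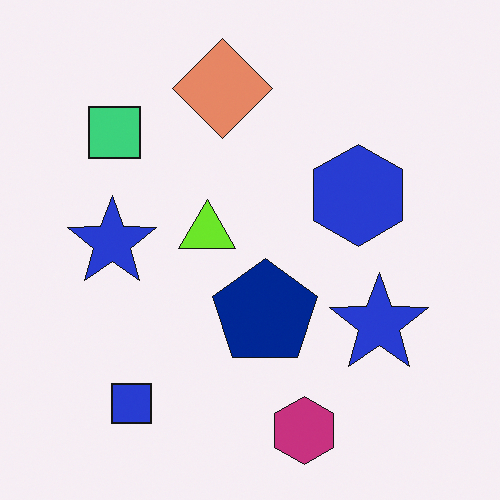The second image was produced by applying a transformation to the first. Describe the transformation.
Hue-shifted slightly.

Every shape's color has rotated by the same amount around the hue wheel — a uniform hue shift.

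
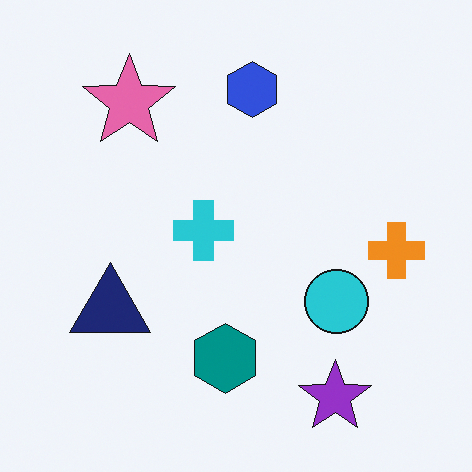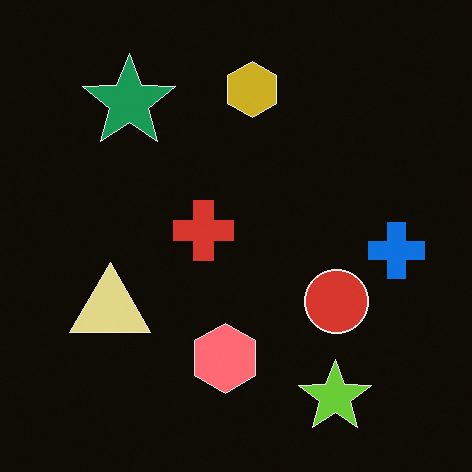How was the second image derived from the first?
It was color-inverted (negative).

The light background has become dark and every shape's color is its complement — a photographic negative.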